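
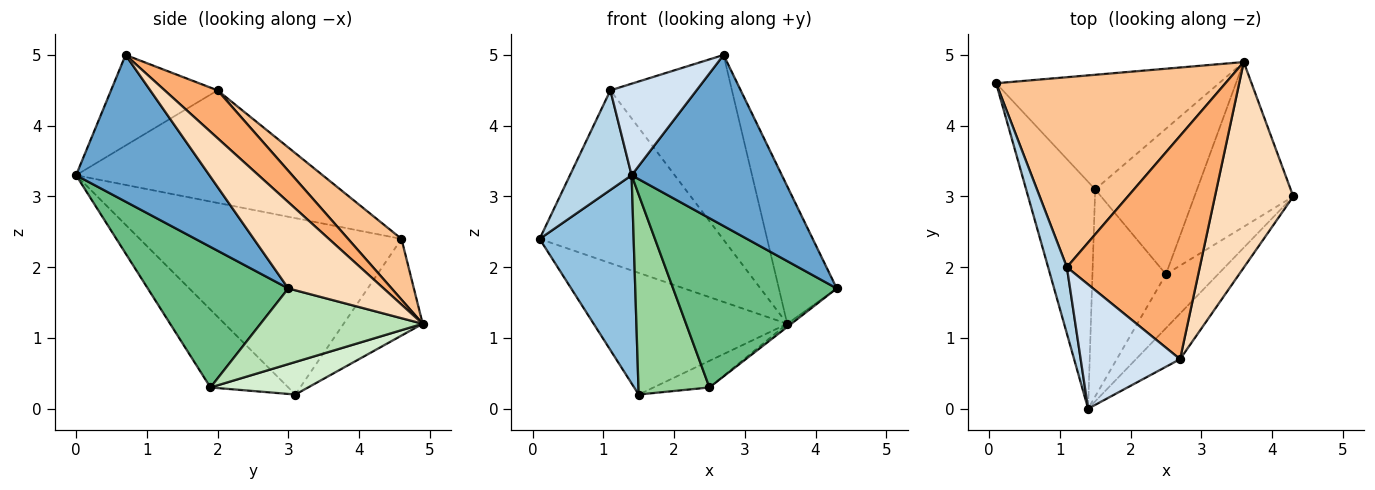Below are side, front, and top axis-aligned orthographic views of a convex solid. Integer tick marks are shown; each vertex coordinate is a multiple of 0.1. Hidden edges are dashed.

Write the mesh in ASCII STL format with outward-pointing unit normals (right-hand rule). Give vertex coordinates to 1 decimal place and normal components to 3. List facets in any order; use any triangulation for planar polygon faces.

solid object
 facet normal 0.651 -0.734 -0.196
  outer loop
   vertex 2.7 0.7 5.0
   vertex 1.4 0.0 3.3
   vertex 4.3 3.0 1.7
  endloop
 endfacet
 facet normal -0.883 -0.317 -0.346
  outer loop
   vertex 1.5 3.1 0.2
   vertex 1.4 0.0 3.3
   vertex 0.1 4.6 2.4
  endloop
 endfacet
 facet normal -0.958 -0.239 0.160
  outer loop
   vertex 1.1 2.0 4.5
   vertex 0.1 4.6 2.4
   vertex 1.4 0.0 3.3
  endloop
 endfacet
 facet normal -0.591 -0.478 0.649
  outer loop
   vertex 1.1 2.0 4.5
   vertex 1.4 0.0 3.3
   vertex 2.7 0.7 5.0
  endloop
 endfacet
 facet normal -0.285 0.698 -0.657
  outer loop
   vertex 3.6 4.9 1.2
   vertex 1.5 3.1 0.2
   vertex 0.1 4.6 2.4
  endloop
 endfacet
 facet normal 0.267 0.614 0.742
  outer loop
   vertex 3.6 4.9 1.2
   vertex 1.1 2.0 4.5
   vertex 2.7 0.7 5.0
  endloop
 endfacet
 facet normal 0.192 0.660 0.726
  outer loop
   vertex 3.6 4.9 1.2
   vertex 0.1 4.6 2.4
   vertex 1.1 2.0 4.5
  endloop
 endfacet
 facet normal 0.675 0.410 0.613
  outer loop
   vertex 3.6 4.9 1.2
   vertex 2.7 0.7 5.0
   vertex 4.3 3.0 1.7
  endloop
 endfacet
 facet normal 0.633 -0.737 -0.235
  outer loop
   vertex 2.5 1.9 0.3
   vertex 4.3 3.0 1.7
   vertex 1.4 0.0 3.3
  endloop
 endfacet
 facet normal -0.606 -0.553 -0.572
  outer loop
   vertex 2.5 1.9 0.3
   vertex 1.4 0.0 3.3
   vertex 1.5 3.1 0.2
  endloop
 endfacet
 facet normal 0.608 0.015 -0.794
  outer loop
   vertex 2.5 1.9 0.3
   vertex 3.6 4.9 1.2
   vertex 4.3 3.0 1.7
  endloop
 endfacet
 facet normal 0.300 0.172 -0.938
  outer loop
   vertex 2.5 1.9 0.3
   vertex 1.5 3.1 0.2
   vertex 3.6 4.9 1.2
  endloop
 endfacet
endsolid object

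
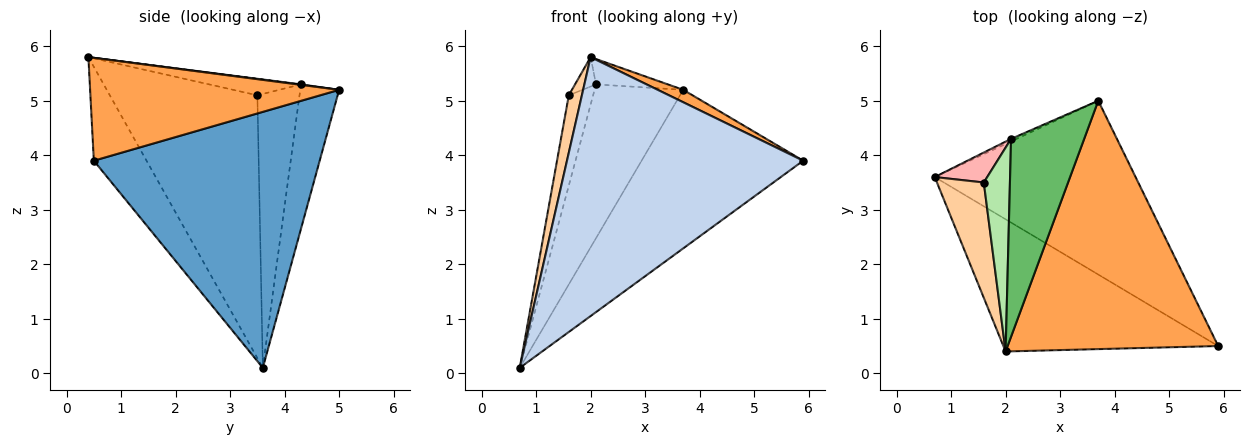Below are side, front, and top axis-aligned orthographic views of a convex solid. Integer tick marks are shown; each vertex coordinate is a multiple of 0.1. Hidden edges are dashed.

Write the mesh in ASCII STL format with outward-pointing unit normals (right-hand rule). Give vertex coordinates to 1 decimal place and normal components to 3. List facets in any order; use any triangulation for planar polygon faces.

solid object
 facet normal 0.686 0.491 -0.538
  outer loop
   vertex 3.7 5.0 5.2
   vertex 5.9 0.5 3.9
   vertex 0.7 3.6 0.1
  endloop
 endfacet
 facet normal -0.195 -0.874 -0.446
  outer loop
   vertex 2.0 0.4 5.8
   vertex 0.7 3.6 0.1
   vertex 5.9 0.5 3.9
  endloop
 endfacet
 facet normal 0.438 -0.045 0.898
  outer loop
   vertex 2.0 0.4 5.8
   vertex 5.9 0.5 3.9
   vertex 3.7 5.0 5.2
  endloop
 endfacet
 facet normal -0.981 -0.087 0.175
  outer loop
   vertex 1.6 3.5 5.1
   vertex 0.7 3.6 0.1
   vertex 2.0 0.4 5.8
  endloop
 endfacet
 facet normal 0.006 0.127 0.992
  outer loop
   vertex 2.1 4.3 5.3
   vertex 2.0 0.4 5.8
   vertex 3.7 5.0 5.2
  endloop
 endfacet
 facet normal -0.530 0.121 0.839
  outer loop
   vertex 2.1 4.3 5.3
   vertex 1.6 3.5 5.1
   vertex 2.0 0.4 5.8
  endloop
 endfacet
 facet normal -0.402 0.916 -0.015
  outer loop
   vertex 2.1 4.3 5.3
   vertex 3.7 5.0 5.2
   vertex 0.7 3.6 0.1
  endloop
 endfacet
 facet normal -0.854 0.493 0.164
  outer loop
   vertex 2.1 4.3 5.3
   vertex 0.7 3.6 0.1
   vertex 1.6 3.5 5.1
  endloop
 endfacet
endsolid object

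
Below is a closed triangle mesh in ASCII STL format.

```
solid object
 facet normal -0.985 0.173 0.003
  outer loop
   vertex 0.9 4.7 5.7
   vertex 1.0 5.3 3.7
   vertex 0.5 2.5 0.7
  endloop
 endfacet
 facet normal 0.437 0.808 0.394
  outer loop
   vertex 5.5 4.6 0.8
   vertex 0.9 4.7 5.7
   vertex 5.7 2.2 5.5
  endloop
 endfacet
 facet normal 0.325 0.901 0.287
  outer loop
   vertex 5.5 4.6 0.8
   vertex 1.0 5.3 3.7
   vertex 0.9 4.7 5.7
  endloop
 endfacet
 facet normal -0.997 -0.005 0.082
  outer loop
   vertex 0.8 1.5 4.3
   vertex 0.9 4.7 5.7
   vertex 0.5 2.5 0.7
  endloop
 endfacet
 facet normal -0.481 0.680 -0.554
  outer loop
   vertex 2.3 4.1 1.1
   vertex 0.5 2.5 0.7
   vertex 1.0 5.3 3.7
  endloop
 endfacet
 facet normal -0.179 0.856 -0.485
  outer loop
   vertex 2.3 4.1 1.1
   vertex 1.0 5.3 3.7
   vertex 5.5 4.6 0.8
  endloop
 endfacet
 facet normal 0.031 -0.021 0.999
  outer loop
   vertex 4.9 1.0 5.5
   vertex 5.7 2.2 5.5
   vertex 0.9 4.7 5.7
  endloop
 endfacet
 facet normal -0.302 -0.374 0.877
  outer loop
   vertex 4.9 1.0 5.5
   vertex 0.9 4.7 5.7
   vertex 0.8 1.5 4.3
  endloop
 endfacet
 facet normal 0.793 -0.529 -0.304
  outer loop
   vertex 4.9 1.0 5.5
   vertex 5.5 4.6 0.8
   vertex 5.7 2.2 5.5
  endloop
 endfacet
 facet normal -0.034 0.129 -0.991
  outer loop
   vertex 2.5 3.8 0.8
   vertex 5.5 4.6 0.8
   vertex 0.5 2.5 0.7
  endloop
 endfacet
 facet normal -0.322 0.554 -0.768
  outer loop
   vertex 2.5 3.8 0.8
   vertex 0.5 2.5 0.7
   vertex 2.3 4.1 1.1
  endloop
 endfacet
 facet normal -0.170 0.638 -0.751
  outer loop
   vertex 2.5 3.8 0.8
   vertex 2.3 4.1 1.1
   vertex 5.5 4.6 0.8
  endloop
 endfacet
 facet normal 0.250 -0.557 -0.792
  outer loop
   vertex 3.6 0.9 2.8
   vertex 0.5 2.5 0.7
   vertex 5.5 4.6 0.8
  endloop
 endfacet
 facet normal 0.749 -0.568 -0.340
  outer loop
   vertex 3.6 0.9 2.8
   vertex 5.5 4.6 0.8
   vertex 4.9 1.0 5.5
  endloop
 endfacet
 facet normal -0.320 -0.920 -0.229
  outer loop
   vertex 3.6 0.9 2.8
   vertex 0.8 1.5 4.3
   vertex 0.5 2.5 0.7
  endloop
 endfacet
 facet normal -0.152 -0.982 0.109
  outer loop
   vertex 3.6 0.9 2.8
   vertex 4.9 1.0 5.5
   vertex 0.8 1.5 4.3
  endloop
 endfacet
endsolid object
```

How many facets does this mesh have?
16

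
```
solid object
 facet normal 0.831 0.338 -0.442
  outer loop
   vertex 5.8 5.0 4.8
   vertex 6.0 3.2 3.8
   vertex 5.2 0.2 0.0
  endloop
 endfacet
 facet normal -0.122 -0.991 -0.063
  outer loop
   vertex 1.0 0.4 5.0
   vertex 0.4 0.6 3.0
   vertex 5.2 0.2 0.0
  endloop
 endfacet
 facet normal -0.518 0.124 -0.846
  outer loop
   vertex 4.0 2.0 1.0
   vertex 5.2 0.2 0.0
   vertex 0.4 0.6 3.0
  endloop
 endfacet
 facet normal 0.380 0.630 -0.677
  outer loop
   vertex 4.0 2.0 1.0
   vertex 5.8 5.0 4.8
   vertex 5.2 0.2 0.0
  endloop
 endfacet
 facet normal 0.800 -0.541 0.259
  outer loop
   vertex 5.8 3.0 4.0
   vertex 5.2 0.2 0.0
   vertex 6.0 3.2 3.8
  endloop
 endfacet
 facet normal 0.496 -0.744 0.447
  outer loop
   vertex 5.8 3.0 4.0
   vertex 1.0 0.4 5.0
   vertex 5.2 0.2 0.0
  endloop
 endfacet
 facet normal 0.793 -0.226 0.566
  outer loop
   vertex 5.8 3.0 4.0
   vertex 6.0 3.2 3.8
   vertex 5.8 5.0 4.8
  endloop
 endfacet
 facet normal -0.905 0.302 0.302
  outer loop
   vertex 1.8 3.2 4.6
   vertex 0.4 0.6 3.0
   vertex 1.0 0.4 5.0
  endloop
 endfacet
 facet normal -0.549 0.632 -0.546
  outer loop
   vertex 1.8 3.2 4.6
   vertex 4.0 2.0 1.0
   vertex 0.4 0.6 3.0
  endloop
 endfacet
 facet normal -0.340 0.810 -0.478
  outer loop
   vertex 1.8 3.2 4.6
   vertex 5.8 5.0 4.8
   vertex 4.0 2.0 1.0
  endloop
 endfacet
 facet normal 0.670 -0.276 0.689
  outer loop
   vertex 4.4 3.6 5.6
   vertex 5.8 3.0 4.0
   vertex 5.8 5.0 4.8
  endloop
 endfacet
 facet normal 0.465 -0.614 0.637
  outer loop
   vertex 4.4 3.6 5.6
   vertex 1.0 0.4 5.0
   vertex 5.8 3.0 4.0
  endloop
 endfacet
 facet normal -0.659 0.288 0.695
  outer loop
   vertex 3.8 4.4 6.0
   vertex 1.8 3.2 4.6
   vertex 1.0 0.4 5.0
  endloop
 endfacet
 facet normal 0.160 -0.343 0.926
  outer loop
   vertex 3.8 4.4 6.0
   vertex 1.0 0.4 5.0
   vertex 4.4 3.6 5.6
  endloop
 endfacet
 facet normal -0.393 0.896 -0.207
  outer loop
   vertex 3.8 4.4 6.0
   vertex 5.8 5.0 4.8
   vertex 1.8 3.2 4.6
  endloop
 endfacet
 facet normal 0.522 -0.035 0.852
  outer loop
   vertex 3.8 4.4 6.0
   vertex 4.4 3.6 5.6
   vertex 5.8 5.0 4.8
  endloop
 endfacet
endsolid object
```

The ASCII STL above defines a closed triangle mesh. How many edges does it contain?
24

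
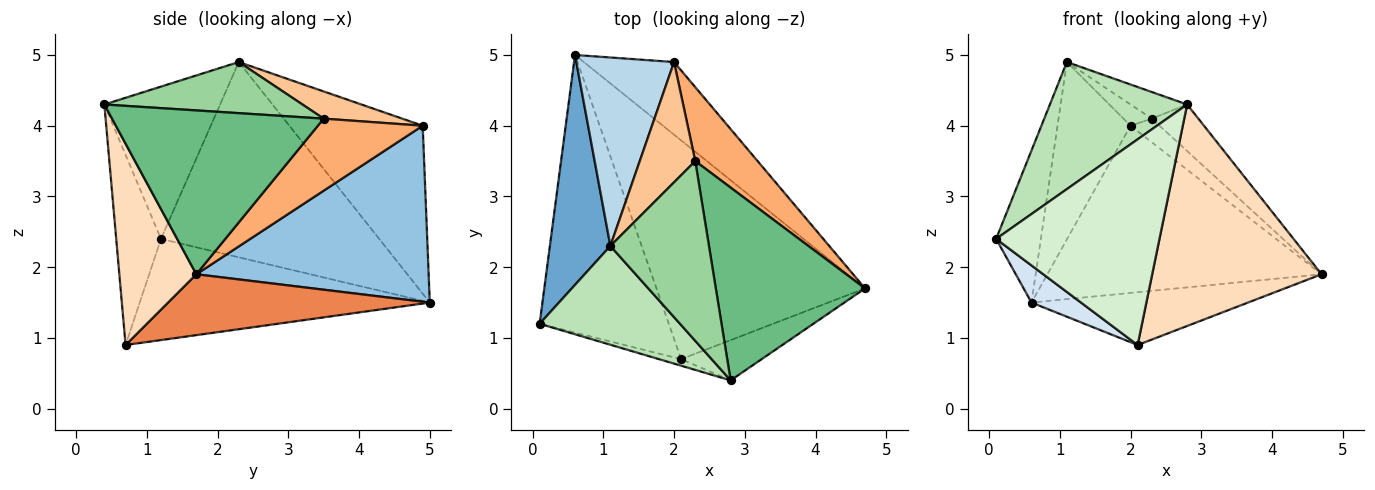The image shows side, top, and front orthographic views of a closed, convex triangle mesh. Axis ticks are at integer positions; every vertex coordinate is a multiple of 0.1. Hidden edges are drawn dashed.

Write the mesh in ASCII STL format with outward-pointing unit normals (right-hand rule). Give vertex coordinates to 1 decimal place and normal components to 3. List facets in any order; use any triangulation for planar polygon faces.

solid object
 facet normal -0.937 0.192 0.290
  outer loop
   vertex 1.1 2.3 4.9
   vertex 0.6 5.0 1.5
   vertex 0.1 1.2 2.4
  endloop
 endfacet
 facet normal 0.614 0.724 -0.315
  outer loop
   vertex 2.0 4.9 4.0
   vertex 4.7 1.7 1.9
   vertex 0.6 5.0 1.5
  endloop
 endfacet
 facet normal -0.781 0.428 0.455
  outer loop
   vertex 2.0 4.9 4.0
   vertex 0.6 5.0 1.5
   vertex 1.1 2.3 4.9
  endloop
 endfacet
 facet normal -0.613 -0.105 -0.783
  outer loop
   vertex 2.1 0.7 0.9
   vertex 0.1 1.2 2.4
   vertex 0.6 5.0 1.5
  endloop
 endfacet
 facet normal 0.273 0.226 -0.935
  outer loop
   vertex 2.1 0.7 0.9
   vertex 0.6 5.0 1.5
   vertex 4.7 1.7 1.9
  endloop
 endfacet
 facet normal 0.740 0.204 0.640
  outer loop
   vertex 2.3 3.5 4.1
   vertex 4.7 1.7 1.9
   vertex 2.0 4.9 4.0
  endloop
 endfacet
 facet normal 0.435 0.157 0.887
  outer loop
   vertex 2.3 3.5 4.1
   vertex 2.0 4.9 4.0
   vertex 1.1 2.3 4.9
  endloop
 endfacet
 facet normal 0.408 -0.898 -0.163
  outer loop
   vertex 2.8 0.4 4.3
   vertex 2.1 0.7 0.9
   vertex 4.7 1.7 1.9
  endloop
 endfacet
 facet normal 0.730 0.161 0.665
  outer loop
   vertex 2.8 0.4 4.3
   vertex 4.7 1.7 1.9
   vertex 2.3 3.5 4.1
  endloop
 endfacet
 facet normal 0.456 0.130 0.880
  outer loop
   vertex 2.8 0.4 4.3
   vertex 2.3 3.5 4.1
   vertex 1.1 2.3 4.9
  endloop
 endfacet
 facet normal -0.554 -0.657 0.511
  outer loop
   vertex 2.8 0.4 4.3
   vertex 1.1 2.3 4.9
   vertex 0.1 1.2 2.4
  endloop
 endfacet
 facet normal -0.264 -0.964 -0.031
  outer loop
   vertex 2.8 0.4 4.3
   vertex 0.1 1.2 2.4
   vertex 2.1 0.7 0.9
  endloop
 endfacet
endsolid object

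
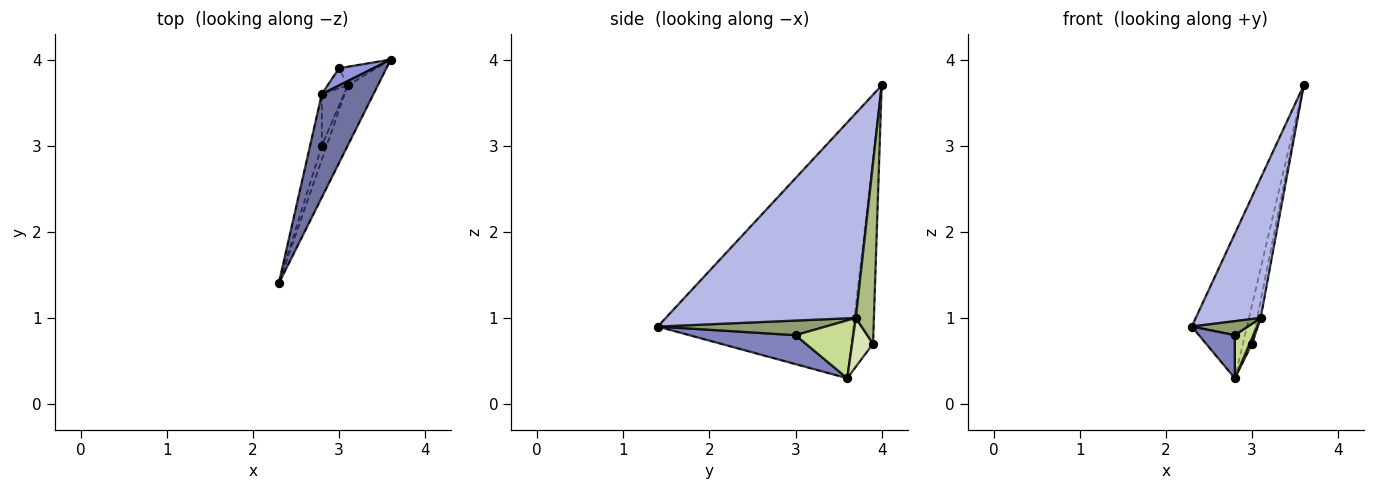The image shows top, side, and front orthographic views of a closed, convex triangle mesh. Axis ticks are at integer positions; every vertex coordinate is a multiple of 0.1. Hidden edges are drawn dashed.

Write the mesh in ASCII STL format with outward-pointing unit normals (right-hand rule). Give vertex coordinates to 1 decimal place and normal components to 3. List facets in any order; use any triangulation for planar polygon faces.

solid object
 facet normal -0.945 0.267 0.191
  outer loop
   vertex 2.8 3.6 0.3
   vertex 2.3 1.4 0.9
   vertex 3.6 4.0 3.7
  endloop
 endfacet
 facet normal 0.884 -0.299 -0.359
  outer loop
   vertex 2.8 3.0 0.8
   vertex 2.3 1.4 0.9
   vertex 2.8 3.6 0.3
  endloop
 endfacet
 facet normal -0.909 0.381 0.169
  outer loop
   vertex 3.0 3.9 0.7
   vertex 2.8 3.6 0.3
   vertex 3.6 4.0 3.7
  endloop
 endfacet
 facet normal 0.937 -0.320 -0.138
  outer loop
   vertex 3.1 3.7 1.0
   vertex 3.6 4.0 3.7
   vertex 2.3 1.4 0.9
  endloop
 endfacet
 facet normal 0.905 -0.302 -0.302
  outer loop
   vertex 3.1 3.7 1.0
   vertex 2.3 1.4 0.9
   vertex 2.8 3.0 0.8
  endloop
 endfacet
 facet normal 0.963 0.183 -0.199
  outer loop
   vertex 3.1 3.7 1.0
   vertex 3.0 3.9 0.7
   vertex 3.6 4.0 3.7
  endloop
 endfacet
 facet normal 0.895 -0.286 -0.343
  outer loop
   vertex 3.1 3.7 1.0
   vertex 2.8 3.0 0.8
   vertex 2.8 3.6 0.3
  endloop
 endfacet
 facet normal 0.919 -0.108 -0.379
  outer loop
   vertex 3.1 3.7 1.0
   vertex 2.8 3.6 0.3
   vertex 3.0 3.9 0.7
  endloop
 endfacet
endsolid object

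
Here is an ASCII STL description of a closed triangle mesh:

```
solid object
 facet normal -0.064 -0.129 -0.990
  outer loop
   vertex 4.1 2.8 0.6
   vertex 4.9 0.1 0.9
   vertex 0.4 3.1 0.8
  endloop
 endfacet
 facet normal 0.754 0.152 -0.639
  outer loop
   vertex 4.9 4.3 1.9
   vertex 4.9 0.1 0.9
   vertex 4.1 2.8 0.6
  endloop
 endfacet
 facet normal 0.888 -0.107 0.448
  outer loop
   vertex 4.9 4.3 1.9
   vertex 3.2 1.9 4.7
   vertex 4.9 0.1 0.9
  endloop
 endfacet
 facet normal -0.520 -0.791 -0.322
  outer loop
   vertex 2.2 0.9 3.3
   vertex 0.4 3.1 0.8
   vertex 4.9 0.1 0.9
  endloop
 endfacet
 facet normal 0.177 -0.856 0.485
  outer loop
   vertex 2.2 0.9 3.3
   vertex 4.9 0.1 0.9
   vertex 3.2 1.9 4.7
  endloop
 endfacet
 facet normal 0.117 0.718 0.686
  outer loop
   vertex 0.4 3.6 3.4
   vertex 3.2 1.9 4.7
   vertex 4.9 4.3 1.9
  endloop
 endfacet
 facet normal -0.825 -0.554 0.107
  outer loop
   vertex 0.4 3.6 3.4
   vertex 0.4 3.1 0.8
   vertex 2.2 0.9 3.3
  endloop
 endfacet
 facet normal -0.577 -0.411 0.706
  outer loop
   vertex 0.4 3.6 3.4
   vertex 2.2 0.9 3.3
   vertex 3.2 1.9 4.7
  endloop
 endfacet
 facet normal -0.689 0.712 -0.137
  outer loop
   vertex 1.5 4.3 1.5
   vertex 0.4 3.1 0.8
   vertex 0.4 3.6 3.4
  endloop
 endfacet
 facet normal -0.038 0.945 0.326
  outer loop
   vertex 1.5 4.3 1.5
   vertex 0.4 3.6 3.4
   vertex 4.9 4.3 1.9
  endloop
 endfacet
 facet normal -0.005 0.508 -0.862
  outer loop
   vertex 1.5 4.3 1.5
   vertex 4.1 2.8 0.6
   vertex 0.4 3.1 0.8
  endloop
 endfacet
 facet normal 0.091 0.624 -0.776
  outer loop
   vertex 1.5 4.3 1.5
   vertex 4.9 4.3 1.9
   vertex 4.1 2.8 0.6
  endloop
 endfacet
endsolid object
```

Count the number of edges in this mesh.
18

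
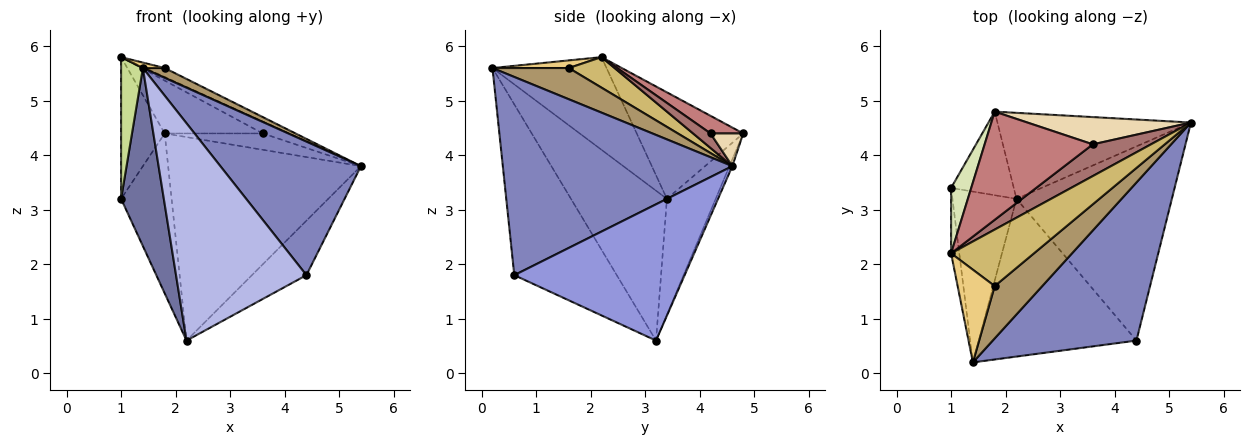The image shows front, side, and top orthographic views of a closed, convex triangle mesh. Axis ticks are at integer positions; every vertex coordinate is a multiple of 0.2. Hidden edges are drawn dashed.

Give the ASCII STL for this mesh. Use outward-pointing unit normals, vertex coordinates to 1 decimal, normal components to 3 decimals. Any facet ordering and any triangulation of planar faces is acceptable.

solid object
 facet normal -0.851 -0.379 -0.364
  outer loop
   vertex 2.2 3.2 0.6
   vertex 1.4 0.2 5.6
   vertex 1.0 3.4 3.2
  endloop
 endfacet
 facet normal 0.725 -0.444 0.526
  outer loop
   vertex 4.4 0.6 1.8
   vertex 5.4 4.6 3.8
   vertex 1.4 0.2 5.6
  endloop
 endfacet
 facet normal 0.645 0.206 -0.736
  outer loop
   vertex 4.4 0.6 1.8
   vertex 2.2 3.2 0.6
   vertex 5.4 4.6 3.8
  endloop
 endfacet
 facet normal -0.537 -0.683 -0.496
  outer loop
   vertex 4.4 0.6 1.8
   vertex 1.4 0.2 5.6
   vertex 2.2 3.2 0.6
  endloop
 endfacet
 facet normal -0.650 0.673 -0.352
  outer loop
   vertex 1.8 4.8 4.4
   vertex 2.2 3.2 0.6
   vertex 1.0 3.4 3.2
  endloop
 endfacet
 facet normal -0.014 0.921 -0.389
  outer loop
   vertex 1.8 4.8 4.4
   vertex 5.4 4.6 3.8
   vertex 2.2 3.2 0.6
  endloop
 endfacet
 facet normal -0.979 -0.187 -0.086
  outer loop
   vertex 1.0 2.2 5.8
   vertex 1.0 3.4 3.2
   vertex 1.4 0.2 5.6
  endloop
 endfacet
 facet normal -0.912 0.373 0.172
  outer loop
   vertex 1.0 2.2 5.8
   vertex 1.8 4.8 4.4
   vertex 1.0 3.4 3.2
  endloop
 endfacet
 facet normal 0.542 -0.155 0.826
  outer loop
   vertex 1.8 1.6 5.6
   vertex 1.4 0.2 5.6
   vertex 5.4 4.6 3.8
  endloop
 endfacet
 facet normal 0.342 0.147 0.928
  outer loop
   vertex 1.8 1.6 5.6
   vertex 5.4 4.6 3.8
   vertex 1.0 2.2 5.8
  endloop
 endfacet
 facet normal 0.201 -0.058 0.978
  outer loop
   vertex 1.8 1.6 5.6
   vertex 1.0 2.2 5.8
   vertex 1.4 0.2 5.6
  endloop
 endfacet
 facet normal 0.169 0.507 0.845
  outer loop
   vertex 3.6 4.2 4.4
   vertex 5.4 4.6 3.8
   vertex 1.8 4.8 4.4
  endloop
 endfacet
 facet normal 0.228 0.342 0.912
  outer loop
   vertex 3.6 4.2 4.4
   vertex 1.0 2.2 5.8
   vertex 5.4 4.6 3.8
  endloop
 endfacet
 facet normal 0.145 0.434 0.889
  outer loop
   vertex 3.6 4.2 4.4
   vertex 1.8 4.8 4.4
   vertex 1.0 2.2 5.8
  endloop
 endfacet
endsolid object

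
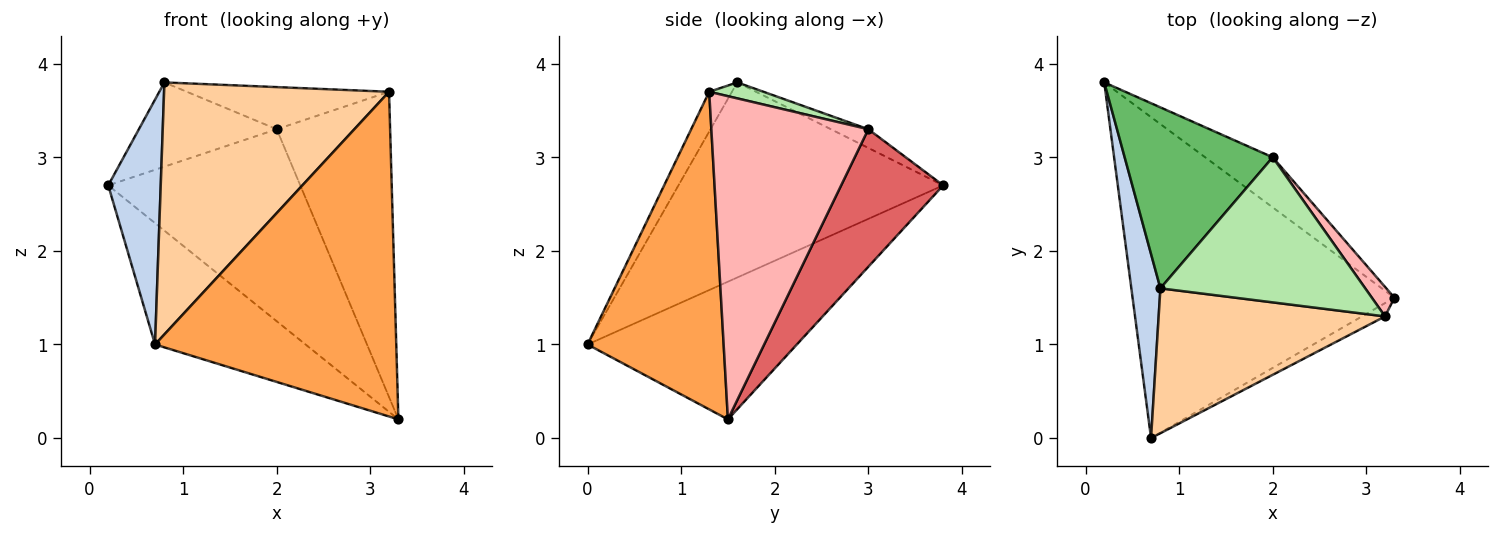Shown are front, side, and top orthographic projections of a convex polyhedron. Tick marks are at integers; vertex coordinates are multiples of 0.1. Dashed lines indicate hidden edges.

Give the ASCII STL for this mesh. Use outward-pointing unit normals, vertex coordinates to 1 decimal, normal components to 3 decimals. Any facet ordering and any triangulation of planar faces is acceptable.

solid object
 facet normal -0.441 0.317 -0.839
  outer loop
   vertex 0.7 0.0 1.0
   vertex 0.2 3.8 2.7
   vertex 3.3 1.5 0.2
  endloop
 endfacet
 facet normal -0.971 -0.192 0.145
  outer loop
   vertex 0.8 1.6 3.8
   vertex 0.2 3.8 2.7
   vertex 0.7 0.0 1.0
  endloop
 endfacet
 facet normal 0.491 -0.870 -0.036
  outer loop
   vertex 3.2 1.3 3.7
   vertex 0.7 0.0 1.0
   vertex 3.3 1.5 0.2
  endloop
 endfacet
 facet normal -0.087 -0.864 0.497
  outer loop
   vertex 3.2 1.3 3.7
   vertex 0.8 1.6 3.8
   vertex 0.7 0.0 1.0
  endloop
 endfacet
 facet normal -0.114 0.419 0.901
  outer loop
   vertex 2.0 3.0 3.3
   vertex 0.2 3.8 2.7
   vertex 0.8 1.6 3.8
  endloop
 endfacet
 facet normal 0.075 0.278 0.958
  outer loop
   vertex 2.0 3.0 3.3
   vertex 0.8 1.6 3.8
   vertex 3.2 1.3 3.7
  endloop
 endfacet
 facet normal 0.457 0.860 -0.225
  outer loop
   vertex 2.0 3.0 3.3
   vertex 3.3 1.5 0.2
   vertex 0.2 3.8 2.7
  endloop
 endfacet
 facet normal 0.809 0.585 0.057
  outer loop
   vertex 2.0 3.0 3.3
   vertex 3.2 1.3 3.7
   vertex 3.3 1.5 0.2
  endloop
 endfacet
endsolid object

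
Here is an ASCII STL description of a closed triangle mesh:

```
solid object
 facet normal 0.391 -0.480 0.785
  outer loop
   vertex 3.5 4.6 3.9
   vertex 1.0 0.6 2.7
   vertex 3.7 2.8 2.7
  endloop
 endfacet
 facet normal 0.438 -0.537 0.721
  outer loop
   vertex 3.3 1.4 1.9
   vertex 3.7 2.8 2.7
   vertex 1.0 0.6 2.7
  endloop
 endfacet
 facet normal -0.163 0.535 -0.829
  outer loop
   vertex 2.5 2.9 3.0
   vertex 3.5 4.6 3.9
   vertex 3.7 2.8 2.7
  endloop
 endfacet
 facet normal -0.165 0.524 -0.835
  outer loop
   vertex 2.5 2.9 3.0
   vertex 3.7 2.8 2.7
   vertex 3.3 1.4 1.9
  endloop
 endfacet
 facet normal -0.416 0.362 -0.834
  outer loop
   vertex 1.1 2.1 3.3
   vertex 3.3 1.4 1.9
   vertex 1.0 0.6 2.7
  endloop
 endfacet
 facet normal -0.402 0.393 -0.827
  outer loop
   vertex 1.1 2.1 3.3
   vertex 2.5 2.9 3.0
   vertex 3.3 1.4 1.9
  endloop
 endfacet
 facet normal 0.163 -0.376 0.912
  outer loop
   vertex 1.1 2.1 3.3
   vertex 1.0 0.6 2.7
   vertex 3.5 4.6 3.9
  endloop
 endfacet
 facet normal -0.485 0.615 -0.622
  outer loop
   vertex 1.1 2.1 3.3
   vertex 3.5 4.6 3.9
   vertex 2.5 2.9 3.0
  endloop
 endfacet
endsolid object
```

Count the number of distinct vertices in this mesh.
6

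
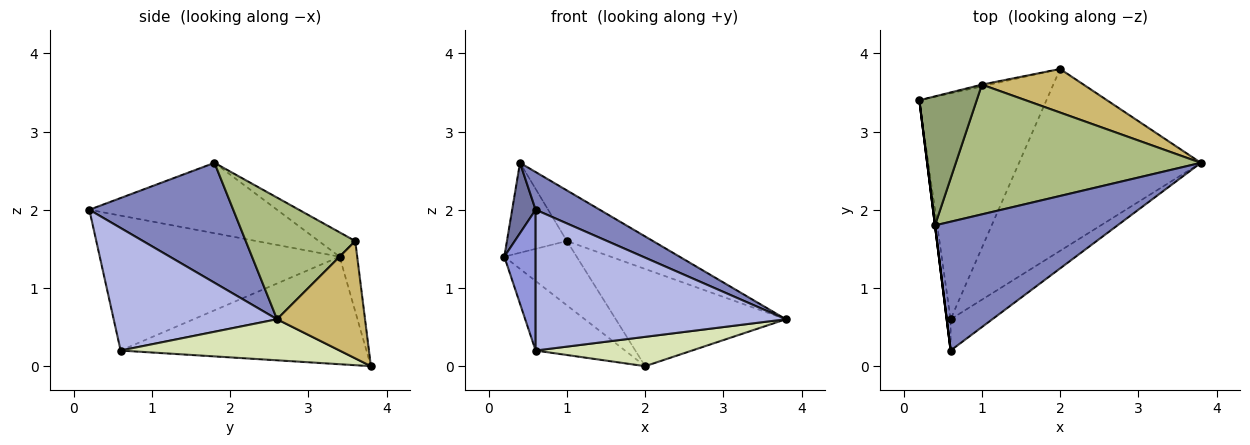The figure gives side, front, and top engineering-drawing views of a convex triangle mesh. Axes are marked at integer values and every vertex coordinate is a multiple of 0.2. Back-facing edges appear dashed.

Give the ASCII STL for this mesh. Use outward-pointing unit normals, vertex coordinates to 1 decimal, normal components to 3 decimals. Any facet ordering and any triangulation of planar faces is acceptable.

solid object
 facet normal -0.992 -0.124 0.000
  outer loop
   vertex 0.4 1.8 2.6
   vertex 0.2 3.4 1.4
   vertex 0.6 0.2 2.0
  endloop
 endfacet
 facet normal 0.533 -0.238 0.812
  outer loop
   vertex 0.4 1.8 2.6
   vertex 0.6 0.2 2.0
   vertex 3.8 2.6 0.6
  endloop
 endfacet
 facet normal -0.991 -0.129 -0.029
  outer loop
   vertex 0.6 0.6 0.2
   vertex 0.6 0.2 2.0
   vertex 0.2 3.4 1.4
  endloop
 endfacet
 facet normal 0.537 -0.823 -0.183
  outer loop
   vertex 0.6 0.6 0.2
   vertex 3.8 2.6 0.6
   vertex 0.6 0.2 2.0
  endloop
 endfacet
 facet normal -0.329 0.540 0.775
  outer loop
   vertex 1.0 3.6 1.6
   vertex 0.2 3.4 1.4
   vertex 0.4 1.8 2.6
  endloop
 endfacet
 facet normal 0.420 0.330 0.846
  outer loop
   vertex 1.0 3.6 1.6
   vertex 0.4 1.8 2.6
   vertex 3.8 2.6 0.6
  endloop
 endfacet
 facet normal -0.629 0.229 -0.743
  outer loop
   vertex 2.0 3.8 0.0
   vertex 0.6 0.6 0.2
   vertex 0.2 3.4 1.4
  endloop
 endfacet
 facet normal 0.218 -0.155 -0.964
  outer loop
   vertex 2.0 3.8 0.0
   vertex 3.8 2.6 0.6
   vertex 0.6 0.6 0.2
  endloop
 endfacet
 facet normal -0.236 0.971 -0.026
  outer loop
   vertex 2.0 3.8 0.0
   vertex 0.2 3.4 1.4
   vertex 1.0 3.6 1.6
  endloop
 endfacet
 facet normal 0.427 0.825 0.370
  outer loop
   vertex 2.0 3.8 0.0
   vertex 1.0 3.6 1.6
   vertex 3.8 2.6 0.6
  endloop
 endfacet
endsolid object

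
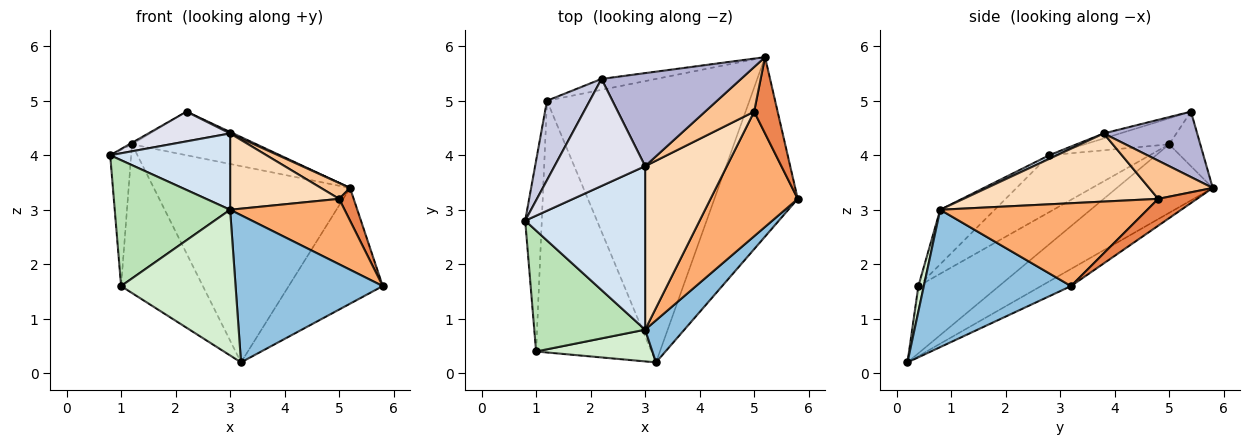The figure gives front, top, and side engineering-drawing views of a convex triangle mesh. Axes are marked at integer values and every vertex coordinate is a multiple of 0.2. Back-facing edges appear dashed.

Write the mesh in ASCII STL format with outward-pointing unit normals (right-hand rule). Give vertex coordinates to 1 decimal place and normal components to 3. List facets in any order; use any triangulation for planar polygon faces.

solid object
 facet normal -0.170 0.534 -0.828
  outer loop
   vertex 5.2 5.8 3.4
   vertex 5.8 3.2 1.6
   vertex 3.2 0.2 0.2
  endloop
 endfacet
 facet normal 0.693 -0.693 0.198
  outer loop
   vertex 3.0 0.8 3.0
   vertex 3.2 0.2 0.2
   vertex 5.8 3.2 1.6
  endloop
 endfacet
 facet normal -0.268 0.548 -0.792
  outer loop
   vertex 1.2 5.0 4.2
   vertex 5.2 5.8 3.4
   vertex 3.2 0.2 0.2
  endloop
 endfacet
 facet normal 0.027 -0.423 0.906
  outer loop
   vertex 3.0 3.8 4.4
   vertex 0.8 2.8 4.0
   vertex 3.0 0.8 3.0
  endloop
 endfacet
 facet normal 0.724 -0.272 0.634
  outer loop
   vertex 5.0 4.8 3.2
   vertex 5.8 3.2 1.6
   vertex 5.2 5.8 3.4
  endloop
 endfacet
 facet normal 0.644 -0.356 0.678
  outer loop
   vertex 5.0 4.8 3.2
   vertex 3.0 0.8 3.0
   vertex 5.8 3.2 1.6
  endloop
 endfacet
 facet normal 0.591 -0.270 0.760
  outer loop
   vertex 5.0 4.8 3.2
   vertex 5.2 5.8 3.4
   vertex 3.0 3.8 4.4
  endloop
 endfacet
 facet normal 0.603 -0.337 0.723
  outer loop
   vertex 5.0 4.8 3.2
   vertex 3.0 3.8 4.4
   vertex 3.0 0.8 3.0
  endloop
 endfacet
 facet normal -0.941 0.196 -0.275
  outer loop
   vertex 1.0 0.4 1.6
   vertex 0.8 2.8 4.0
   vertex 1.2 5.0 4.2
  endloop
 endfacet
 facet normal -0.448 0.455 -0.770
  outer loop
   vertex 1.0 0.4 1.6
   vertex 1.2 5.0 4.2
   vertex 3.2 0.2 0.2
  endloop
 endfacet
 facet normal -0.323 -0.683 0.656
  outer loop
   vertex 1.0 0.4 1.6
   vertex 3.0 0.8 3.0
   vertex 0.8 2.8 4.0
  endloop
 endfacet
 facet normal 0.046 -0.976 0.212
  outer loop
   vertex 1.0 0.4 1.6
   vertex 3.2 0.2 0.2
   vertex 3.0 0.8 3.0
  endloop
 endfacet
 facet normal -0.236 0.943 -0.236
  outer loop
   vertex 2.2 5.4 4.8
   vertex 5.2 5.8 3.4
   vertex 1.2 5.0 4.2
  endloop
 endfacet
 facet normal 0.424 -0.014 0.905
  outer loop
   vertex 2.2 5.4 4.8
   vertex 3.0 3.8 4.4
   vertex 5.2 5.8 3.4
  endloop
 endfacet
 facet normal -0.519 0.017 0.854
  outer loop
   vertex 2.2 5.4 4.8
   vertex 1.2 5.0 4.2
   vertex 0.8 2.8 4.0
  endloop
 endfacet
 facet normal -0.053 -0.267 0.962
  outer loop
   vertex 2.2 5.4 4.8
   vertex 0.8 2.8 4.0
   vertex 3.0 3.8 4.4
  endloop
 endfacet
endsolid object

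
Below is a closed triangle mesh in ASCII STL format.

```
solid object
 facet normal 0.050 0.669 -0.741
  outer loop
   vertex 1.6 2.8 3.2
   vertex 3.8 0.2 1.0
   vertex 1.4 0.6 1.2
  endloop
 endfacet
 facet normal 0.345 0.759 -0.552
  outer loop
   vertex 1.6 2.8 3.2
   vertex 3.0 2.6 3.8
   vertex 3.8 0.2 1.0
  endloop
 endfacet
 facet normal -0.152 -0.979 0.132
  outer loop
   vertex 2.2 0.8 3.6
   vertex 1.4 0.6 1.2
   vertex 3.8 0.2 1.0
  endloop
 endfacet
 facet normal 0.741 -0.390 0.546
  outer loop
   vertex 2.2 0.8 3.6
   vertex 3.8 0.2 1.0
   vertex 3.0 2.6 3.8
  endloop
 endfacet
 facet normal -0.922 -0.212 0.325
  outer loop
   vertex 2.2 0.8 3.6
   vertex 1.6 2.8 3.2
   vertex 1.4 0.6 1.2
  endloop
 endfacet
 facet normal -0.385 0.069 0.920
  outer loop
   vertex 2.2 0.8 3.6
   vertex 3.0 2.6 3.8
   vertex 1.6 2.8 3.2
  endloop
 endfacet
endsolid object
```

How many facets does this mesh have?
6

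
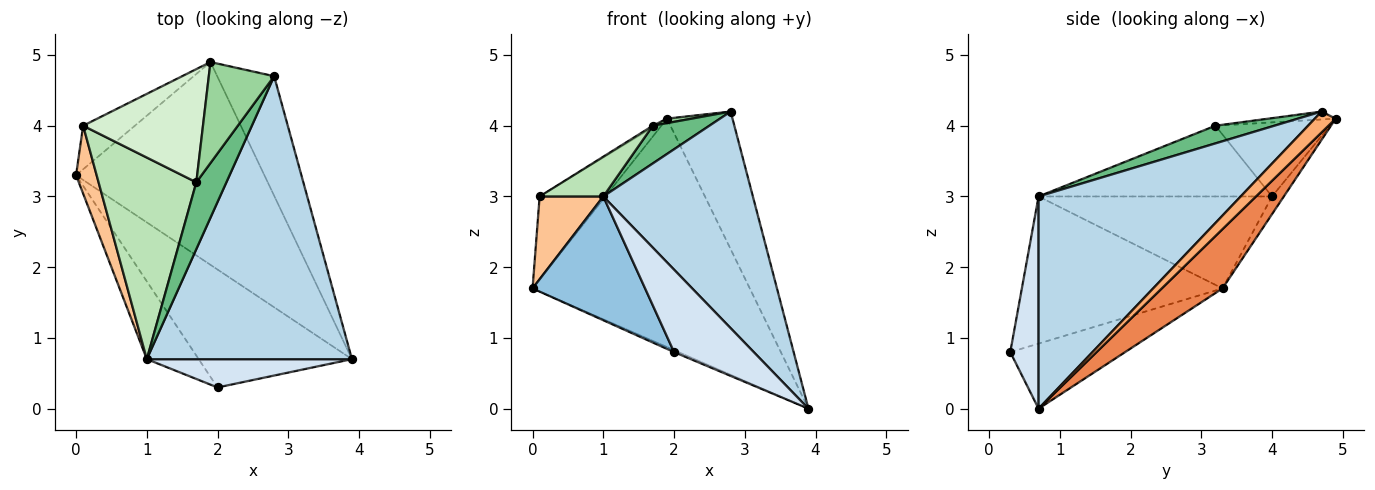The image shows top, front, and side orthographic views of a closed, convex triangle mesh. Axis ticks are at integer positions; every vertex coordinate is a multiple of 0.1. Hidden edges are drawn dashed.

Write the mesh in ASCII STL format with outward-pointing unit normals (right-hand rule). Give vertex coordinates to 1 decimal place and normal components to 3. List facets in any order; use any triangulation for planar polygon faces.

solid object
 facet normal -0.391 0.016 -0.920
  outer loop
   vertex 2.0 0.3 0.8
   vertex 0.0 3.3 1.7
   vertex 3.9 0.7 0.0
  endloop
 endfacet
 facet normal -0.834 -0.468 -0.294
  outer loop
   vertex 1.0 0.7 3.0
   vertex 0.0 3.3 1.7
   vertex 2.0 0.3 0.8
  endloop
 endfacet
 facet normal 0.635 -0.470 0.614
  outer loop
   vertex 1.0 0.7 3.0
   vertex 3.9 0.7 0.0
   vertex 2.8 4.7 4.2
  endloop
 endfacet
 facet normal 0.318 -0.897 0.308
  outer loop
   vertex 1.0 0.7 3.0
   vertex 2.0 0.3 0.8
   vertex 3.9 0.7 0.0
  endloop
 endfacet
 facet normal 0.205 0.732 -0.650
  outer loop
   vertex 1.9 4.9 4.1
   vertex 3.9 0.7 0.0
   vertex 0.0 3.3 1.7
  endloop
 endfacet
 facet normal 0.234 0.734 -0.638
  outer loop
   vertex 1.9 4.9 4.1
   vertex 2.8 4.7 4.2
   vertex 3.9 0.7 0.0
  endloop
 endfacet
 facet normal -0.943 -0.257 0.211
  outer loop
   vertex 0.1 4.0 3.0
   vertex 0.0 3.3 1.7
   vertex 1.0 0.7 3.0
  endloop
 endfacet
 facet normal -0.157 0.875 -0.459
  outer loop
   vertex 0.1 4.0 3.0
   vertex 1.9 4.9 4.1
   vertex 0.0 3.3 1.7
  endloop
 endfacet
 facet normal 0.456 -0.438 0.775
  outer loop
   vertex 1.7 3.2 4.0
   vertex 1.0 0.7 3.0
   vertex 2.8 4.7 4.2
  endloop
 endfacet
 facet normal -0.120 -0.044 0.992
  outer loop
   vertex 1.7 3.2 4.0
   vertex 2.8 4.7 4.2
   vertex 1.9 4.9 4.1
  endloop
 endfacet
 facet normal -0.579 -0.158 0.800
  outer loop
   vertex 1.7 3.2 4.0
   vertex 0.1 4.0 3.0
   vertex 1.0 0.7 3.0
  endloop
 endfacet
 facet normal -0.526 0.012 0.851
  outer loop
   vertex 1.7 3.2 4.0
   vertex 1.9 4.9 4.1
   vertex 0.1 4.0 3.0
  endloop
 endfacet
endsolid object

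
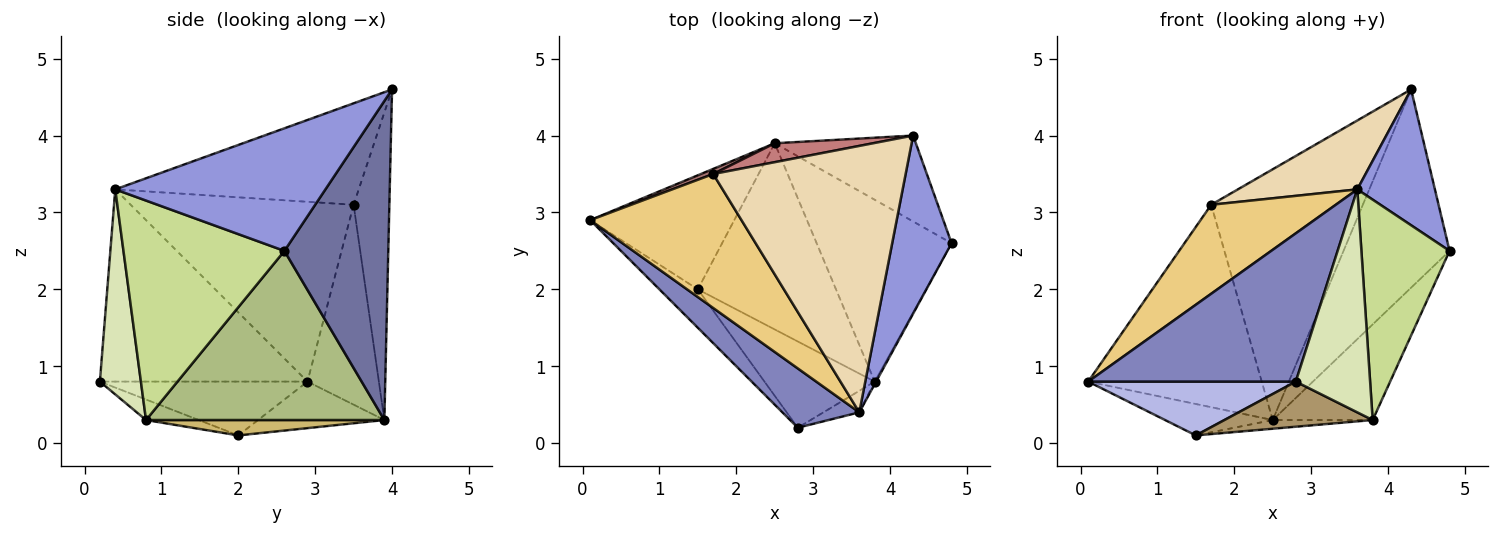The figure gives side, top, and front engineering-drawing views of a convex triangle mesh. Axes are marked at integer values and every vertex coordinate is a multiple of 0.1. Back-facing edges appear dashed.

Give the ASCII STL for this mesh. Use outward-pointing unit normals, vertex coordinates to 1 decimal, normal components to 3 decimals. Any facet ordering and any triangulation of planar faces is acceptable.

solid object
 facet normal 0.669 0.682 -0.296
  outer loop
   vertex 2.5 3.9 0.3
   vertex 4.3 4.0 4.6
   vertex 4.8 2.6 2.5
  endloop
 endfacet
 facet normal -0.680 -0.680 0.272
  outer loop
   vertex 3.6 0.4 3.3
   vertex 0.1 2.9 0.8
   vertex 2.8 0.2 0.8
  endloop
 endfacet
 facet normal 0.854 -0.315 0.414
  outer loop
   vertex 3.6 0.4 3.3
   vertex 4.8 2.6 2.5
   vertex 4.3 4.0 4.6
  endloop
 endfacet
 facet normal -0.631 -0.631 -0.451
  outer loop
   vertex 1.5 2.0 0.1
   vertex 2.8 0.2 0.8
   vertex 0.1 2.9 0.8
  endloop
 endfacet
 facet normal -0.297 0.253 -0.921
  outer loop
   vertex 1.5 2.0 0.1
   vertex 0.1 2.9 0.8
   vertex 2.5 3.9 0.3
  endloop
 endfacet
 facet normal 0.743 0.312 -0.593
  outer loop
   vertex 3.8 0.8 0.3
   vertex 2.5 3.9 0.3
   vertex 4.8 2.6 2.5
  endloop
 endfacet
 facet normal 0.877 -0.480 -0.006
  outer loop
   vertex 3.8 0.8 0.3
   vertex 4.8 2.6 2.5
   vertex 3.6 0.4 3.3
  endloop
 endfacet
 facet normal 0.481 -0.872 -0.084
  outer loop
   vertex 3.8 0.8 0.3
   vertex 3.6 0.4 3.3
   vertex 2.8 0.2 0.8
  endloop
 endfacet
 facet normal -0.163 -0.457 -0.874
  outer loop
   vertex 3.8 0.8 0.3
   vertex 2.8 0.2 0.8
   vertex 1.5 2.0 0.1
  endloop
 endfacet
 facet normal 0.111 0.046 -0.993
  outer loop
   vertex 3.8 0.8 0.3
   vertex 1.5 2.0 0.1
   vertex 2.5 3.9 0.3
  endloop
 endfacet
 facet normal -0.704 -0.393 0.592
  outer loop
   vertex 1.7 3.5 3.1
   vertex 0.1 2.9 0.8
   vertex 3.6 0.4 3.3
  endloop
 endfacet
 facet normal -0.455 -0.223 0.862
  outer loop
   vertex 1.7 3.5 3.1
   vertex 3.6 0.4 3.3
   vertex 4.3 4.0 4.6
  endloop
 endfacet
 facet normal -0.380 0.925 0.023
  outer loop
   vertex 1.7 3.5 3.1
   vertex 2.5 3.9 0.3
   vertex 0.1 2.9 0.8
  endloop
 endfacet
 facet normal -0.229 0.971 0.073
  outer loop
   vertex 1.7 3.5 3.1
   vertex 4.3 4.0 4.6
   vertex 2.5 3.9 0.3
  endloop
 endfacet
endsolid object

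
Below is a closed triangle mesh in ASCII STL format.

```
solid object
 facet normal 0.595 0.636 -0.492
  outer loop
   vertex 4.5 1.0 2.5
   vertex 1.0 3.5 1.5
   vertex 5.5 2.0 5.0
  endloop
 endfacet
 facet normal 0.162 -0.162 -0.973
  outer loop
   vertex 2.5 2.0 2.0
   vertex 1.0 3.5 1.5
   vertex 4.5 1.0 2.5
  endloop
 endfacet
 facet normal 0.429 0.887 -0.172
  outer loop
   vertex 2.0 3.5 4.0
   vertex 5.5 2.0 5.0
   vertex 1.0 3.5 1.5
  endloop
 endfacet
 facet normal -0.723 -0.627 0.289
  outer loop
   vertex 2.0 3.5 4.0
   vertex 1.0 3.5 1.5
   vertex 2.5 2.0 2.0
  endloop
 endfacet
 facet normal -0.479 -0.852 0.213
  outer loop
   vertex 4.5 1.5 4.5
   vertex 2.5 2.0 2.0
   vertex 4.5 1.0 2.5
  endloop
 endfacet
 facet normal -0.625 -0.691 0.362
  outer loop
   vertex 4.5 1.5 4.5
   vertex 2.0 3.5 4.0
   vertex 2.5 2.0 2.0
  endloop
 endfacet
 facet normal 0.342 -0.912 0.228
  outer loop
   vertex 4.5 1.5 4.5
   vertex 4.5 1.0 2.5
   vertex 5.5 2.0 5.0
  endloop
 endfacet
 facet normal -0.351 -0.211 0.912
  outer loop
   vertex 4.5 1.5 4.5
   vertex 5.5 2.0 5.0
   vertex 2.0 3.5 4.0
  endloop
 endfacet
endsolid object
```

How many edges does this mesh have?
12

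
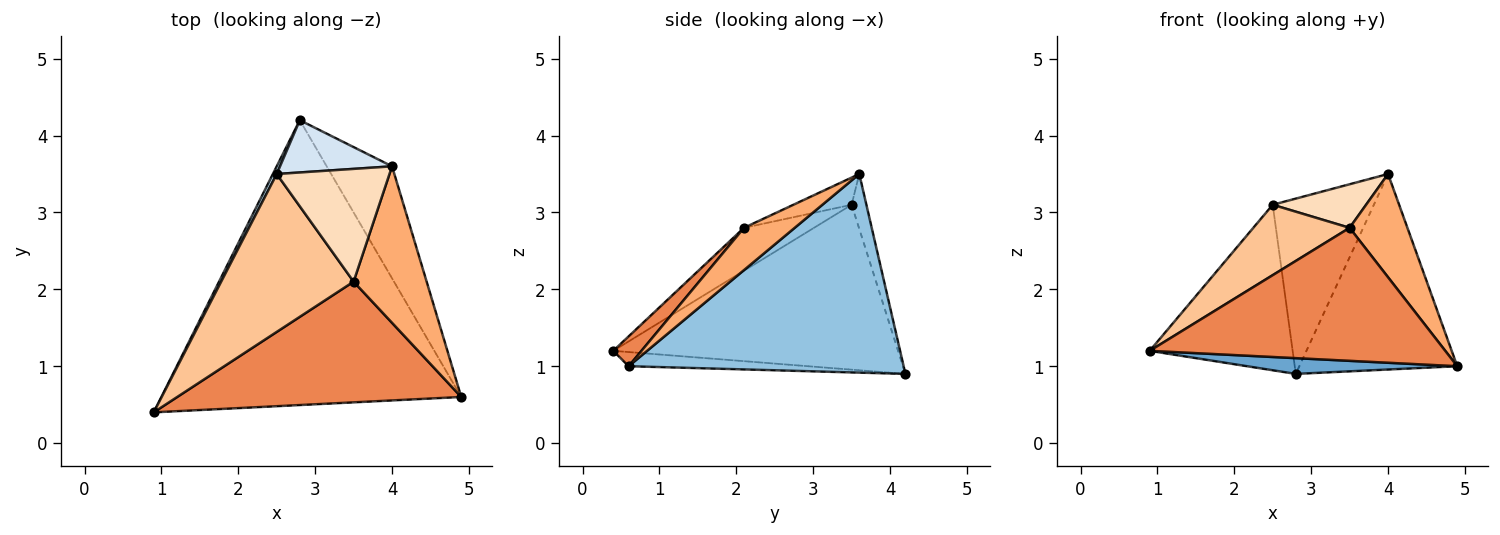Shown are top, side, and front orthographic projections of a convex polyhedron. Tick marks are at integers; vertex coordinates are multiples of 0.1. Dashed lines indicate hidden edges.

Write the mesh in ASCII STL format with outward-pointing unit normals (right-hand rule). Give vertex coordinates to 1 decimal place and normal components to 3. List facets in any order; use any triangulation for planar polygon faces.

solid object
 facet normal -0.047 -0.055 -0.997
  outer loop
   vertex 2.8 4.2 0.9
   vertex 4.9 0.6 1.0
   vertex 0.9 0.4 1.2
  endloop
 endfacet
 facet normal 0.834 0.479 -0.274
  outer loop
   vertex 4.0 3.6 3.5
   vertex 4.9 0.6 1.0
   vertex 2.8 4.2 0.9
  endloop
 endfacet
 facet normal -0.894 0.448 0.021
  outer loop
   vertex 2.5 3.5 3.1
   vertex 2.8 4.2 0.9
   vertex 0.9 0.4 1.2
  endloop
 endfacet
 facet normal -0.139 0.949 0.283
  outer loop
   vertex 2.5 3.5 3.1
   vertex 4.0 3.6 3.5
   vertex 2.8 4.2 0.9
  endloop
 endfacet
 facet normal 0.070 -0.739 0.670
  outer loop
   vertex 3.5 2.1 2.8
   vertex 0.9 0.4 1.2
   vertex 4.9 0.6 1.0
  endloop
 endfacet
 facet normal 0.435 -0.496 0.752
  outer loop
   vertex 3.5 2.1 2.8
   vertex 4.9 0.6 1.0
   vertex 4.0 3.6 3.5
  endloop
 endfacet
 facet normal -0.284 -0.390 0.876
  outer loop
   vertex 3.5 2.1 2.8
   vertex 2.5 3.5 3.1
   vertex 0.9 0.4 1.2
  endloop
 endfacet
 facet normal -0.219 -0.352 0.910
  outer loop
   vertex 3.5 2.1 2.8
   vertex 4.0 3.6 3.5
   vertex 2.5 3.5 3.1
  endloop
 endfacet
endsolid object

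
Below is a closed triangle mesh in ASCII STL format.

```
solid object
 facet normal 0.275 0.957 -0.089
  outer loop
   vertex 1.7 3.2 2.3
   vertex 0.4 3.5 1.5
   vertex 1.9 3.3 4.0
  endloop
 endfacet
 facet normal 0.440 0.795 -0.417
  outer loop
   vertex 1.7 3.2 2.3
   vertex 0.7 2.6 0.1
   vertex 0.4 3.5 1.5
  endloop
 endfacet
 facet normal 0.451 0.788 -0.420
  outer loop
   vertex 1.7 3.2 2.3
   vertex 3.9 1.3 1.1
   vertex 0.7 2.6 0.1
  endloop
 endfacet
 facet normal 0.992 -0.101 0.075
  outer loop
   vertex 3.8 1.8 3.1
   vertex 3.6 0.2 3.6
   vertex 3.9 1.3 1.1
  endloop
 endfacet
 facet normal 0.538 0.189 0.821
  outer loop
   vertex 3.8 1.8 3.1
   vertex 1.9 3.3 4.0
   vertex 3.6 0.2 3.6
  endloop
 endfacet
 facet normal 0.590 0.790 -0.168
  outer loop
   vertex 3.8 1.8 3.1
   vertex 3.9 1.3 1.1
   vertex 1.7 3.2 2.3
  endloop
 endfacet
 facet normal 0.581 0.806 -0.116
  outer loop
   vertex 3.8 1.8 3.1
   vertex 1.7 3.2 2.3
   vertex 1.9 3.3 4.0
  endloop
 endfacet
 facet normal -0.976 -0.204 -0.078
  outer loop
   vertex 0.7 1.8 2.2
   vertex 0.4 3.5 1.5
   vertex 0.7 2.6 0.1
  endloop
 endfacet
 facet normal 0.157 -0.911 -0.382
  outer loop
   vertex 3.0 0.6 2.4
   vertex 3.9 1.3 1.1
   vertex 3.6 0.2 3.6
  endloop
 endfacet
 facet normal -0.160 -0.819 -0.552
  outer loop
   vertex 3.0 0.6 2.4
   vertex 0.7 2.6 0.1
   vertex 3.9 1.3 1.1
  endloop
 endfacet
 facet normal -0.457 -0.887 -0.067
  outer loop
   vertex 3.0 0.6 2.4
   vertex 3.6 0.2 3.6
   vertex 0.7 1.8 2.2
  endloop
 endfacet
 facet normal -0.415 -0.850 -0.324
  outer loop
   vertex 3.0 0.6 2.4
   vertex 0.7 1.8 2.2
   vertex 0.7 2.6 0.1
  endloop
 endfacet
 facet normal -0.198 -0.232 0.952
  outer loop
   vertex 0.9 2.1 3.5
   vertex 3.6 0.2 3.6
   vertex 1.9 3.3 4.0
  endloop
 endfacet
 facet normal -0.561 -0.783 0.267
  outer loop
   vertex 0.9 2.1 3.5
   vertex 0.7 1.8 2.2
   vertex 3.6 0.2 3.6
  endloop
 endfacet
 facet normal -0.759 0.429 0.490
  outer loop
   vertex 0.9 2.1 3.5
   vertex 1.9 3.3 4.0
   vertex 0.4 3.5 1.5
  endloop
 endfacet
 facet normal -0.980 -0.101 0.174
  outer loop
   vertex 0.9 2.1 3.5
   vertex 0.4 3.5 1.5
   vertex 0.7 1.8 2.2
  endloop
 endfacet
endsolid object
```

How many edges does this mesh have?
24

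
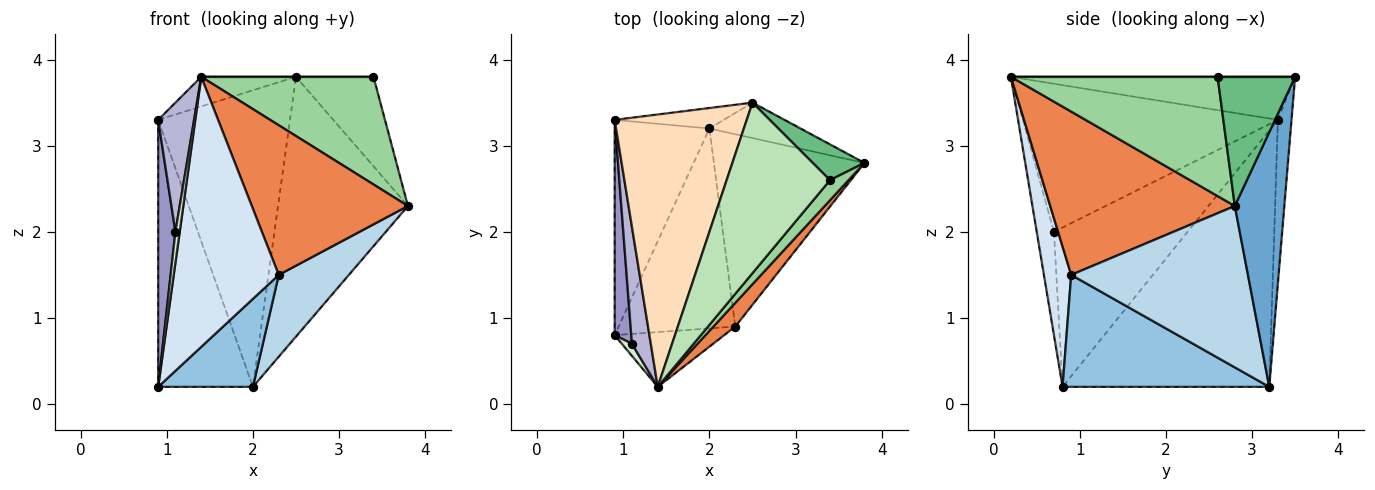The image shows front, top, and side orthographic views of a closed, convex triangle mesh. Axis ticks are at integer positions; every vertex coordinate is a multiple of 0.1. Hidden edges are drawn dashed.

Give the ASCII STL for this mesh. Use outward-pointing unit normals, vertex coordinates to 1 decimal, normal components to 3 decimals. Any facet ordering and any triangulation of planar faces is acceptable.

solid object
 facet normal 0.353 0.927 -0.126
  outer loop
   vertex 2.5 3.5 3.8
   vertex 3.8 2.8 2.3
   vertex 2.0 3.2 0.2
  endloop
 endfacet
 facet normal 0.660 -0.303 -0.688
  outer loop
   vertex 2.3 0.9 1.5
   vertex 0.9 0.8 0.2
   vertex 2.0 3.2 0.2
  endloop
 endfacet
 facet normal 0.702 -0.279 -0.655
  outer loop
   vertex 2.3 0.9 1.5
   vertex 2.0 3.2 0.2
   vertex 3.8 2.8 2.3
  endloop
 endfacet
 facet normal 0.247 -0.950 -0.193
  outer loop
   vertex 2.3 0.9 1.5
   vertex 1.4 0.2 3.8
   vertex 0.9 0.8 0.2
  endloop
 endfacet
 facet normal 0.760 -0.642 0.102
  outer loop
   vertex 2.3 0.9 1.5
   vertex 3.8 2.8 2.3
   vertex 1.4 0.2 3.8
  endloop
 endfacet
 facet normal -0.862 0.395 -0.319
  outer loop
   vertex 0.9 3.3 3.3
   vertex 2.0 3.2 0.2
   vertex 0.9 0.8 0.2
  endloop
 endfacet
 facet normal -0.103 0.992 -0.068
  outer loop
   vertex 0.9 3.3 3.3
   vertex 2.5 3.5 3.8
   vertex 2.0 3.2 0.2
  endloop
 endfacet
 facet normal -0.308 0.103 0.946
  outer loop
   vertex 0.9 3.3 3.3
   vertex 1.4 0.2 3.8
   vertex 2.5 3.5 3.8
  endloop
 endfacet
 facet normal 0.680 0.680 0.272
  outer loop
   vertex 3.4 2.6 3.8
   vertex 3.8 2.8 2.3
   vertex 2.5 3.5 3.8
  endloop
 endfacet
 facet normal 0.763 -0.636 0.119
  outer loop
   vertex 3.4 2.6 3.8
   vertex 1.4 0.2 3.8
   vertex 3.8 2.8 2.3
  endloop
 endfacet
 facet normal 0.000 0.000 1.000
  outer loop
   vertex 3.4 2.6 3.8
   vertex 2.5 3.5 3.8
   vertex 1.4 0.2 3.8
  endloop
 endfacet
 facet normal -0.966 -0.241 0.094
  outer loop
   vertex 1.1 0.7 2.0
   vertex 0.9 0.8 0.2
   vertex 1.4 0.2 3.8
  endloop
 endfacet
 facet normal -0.987 -0.127 0.103
  outer loop
   vertex 1.1 0.7 2.0
   vertex 0.9 3.3 3.3
   vertex 0.9 0.8 0.2
  endloop
 endfacet
 facet normal -0.982 -0.138 0.125
  outer loop
   vertex 1.1 0.7 2.0
   vertex 1.4 0.2 3.8
   vertex 0.9 3.3 3.3
  endloop
 endfacet
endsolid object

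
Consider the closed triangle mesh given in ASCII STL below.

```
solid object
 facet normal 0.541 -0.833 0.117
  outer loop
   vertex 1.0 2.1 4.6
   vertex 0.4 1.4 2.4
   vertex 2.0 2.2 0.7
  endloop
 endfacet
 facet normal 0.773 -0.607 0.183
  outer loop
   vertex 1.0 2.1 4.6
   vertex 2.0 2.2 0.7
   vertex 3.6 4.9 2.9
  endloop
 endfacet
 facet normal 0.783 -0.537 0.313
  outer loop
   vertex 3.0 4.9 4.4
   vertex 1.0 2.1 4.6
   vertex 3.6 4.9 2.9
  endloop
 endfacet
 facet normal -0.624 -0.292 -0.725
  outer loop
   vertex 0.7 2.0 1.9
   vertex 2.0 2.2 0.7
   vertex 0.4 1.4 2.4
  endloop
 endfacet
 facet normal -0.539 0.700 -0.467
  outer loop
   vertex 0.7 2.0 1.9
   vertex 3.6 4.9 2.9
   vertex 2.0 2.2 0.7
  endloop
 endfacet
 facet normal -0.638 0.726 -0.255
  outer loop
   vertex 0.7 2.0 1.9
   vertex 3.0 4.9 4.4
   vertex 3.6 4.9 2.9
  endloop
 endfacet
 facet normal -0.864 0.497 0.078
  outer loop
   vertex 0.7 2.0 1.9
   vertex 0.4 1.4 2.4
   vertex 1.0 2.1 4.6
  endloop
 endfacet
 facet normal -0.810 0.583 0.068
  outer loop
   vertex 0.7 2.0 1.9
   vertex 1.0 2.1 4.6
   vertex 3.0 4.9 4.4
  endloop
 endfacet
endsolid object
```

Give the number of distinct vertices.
6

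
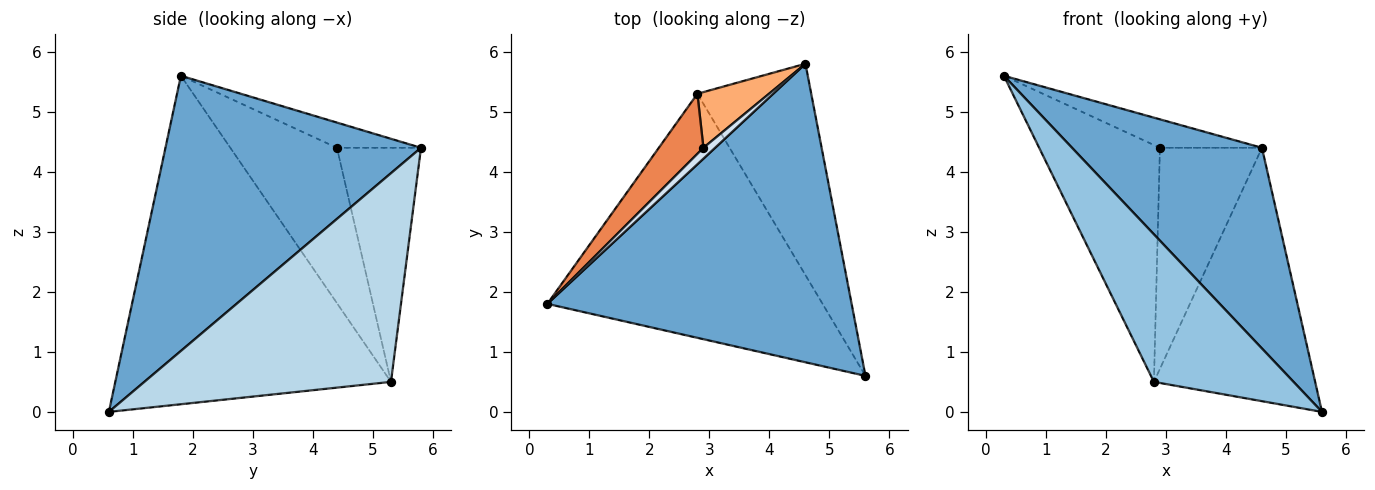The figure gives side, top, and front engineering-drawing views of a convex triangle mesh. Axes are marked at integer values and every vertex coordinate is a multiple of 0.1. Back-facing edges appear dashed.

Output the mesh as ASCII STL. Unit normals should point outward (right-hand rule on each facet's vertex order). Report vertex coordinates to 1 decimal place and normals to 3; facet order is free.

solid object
 facet normal 0.600 -0.446 0.664
  outer loop
   vertex 4.6 5.8 4.4
   vertex 0.3 1.8 5.6
   vertex 5.6 0.6 0.0
  endloop
 endfacet
 facet normal -0.715 -0.362 -0.599
  outer loop
   vertex 2.8 5.3 0.5
   vertex 5.6 0.6 0.0
   vertex 0.3 1.8 5.6
  endloop
 endfacet
 facet normal 0.761 0.498 -0.415
  outer loop
   vertex 2.8 5.3 0.5
   vertex 4.6 5.8 4.4
   vertex 5.6 0.6 0.0
  endloop
 endfacet
 facet normal -0.610 0.740 0.283
  outer loop
   vertex 2.9 4.4 4.4
   vertex 0.3 1.8 5.6
   vertex 4.6 5.8 4.4
  endloop
 endfacet
 facet normal -0.650 0.736 0.187
  outer loop
   vertex 2.9 4.4 4.4
   vertex 2.8 5.3 0.5
   vertex 0.3 1.8 5.6
  endloop
 endfacet
 facet normal -0.624 0.758 0.191
  outer loop
   vertex 2.9 4.4 4.4
   vertex 4.6 5.8 4.4
   vertex 2.8 5.3 0.5
  endloop
 endfacet
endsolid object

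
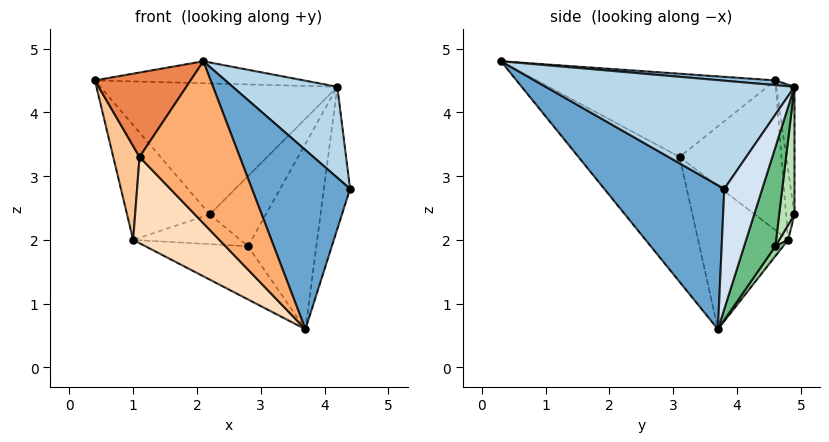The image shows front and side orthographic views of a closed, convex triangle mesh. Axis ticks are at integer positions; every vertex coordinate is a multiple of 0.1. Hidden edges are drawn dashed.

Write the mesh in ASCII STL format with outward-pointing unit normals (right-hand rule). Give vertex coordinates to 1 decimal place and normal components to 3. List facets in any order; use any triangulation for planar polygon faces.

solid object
 facet normal 0.756 -0.619 -0.213
  outer loop
   vertex 3.7 3.7 0.6
   vertex 4.4 3.8 2.8
   vertex 2.1 0.3 4.8
  endloop
 endfacet
 facet normal 0.020 0.077 0.997
  outer loop
   vertex 4.2 4.9 4.4
   vertex 0.4 4.6 4.5
   vertex 2.1 0.3 4.8
  endloop
 endfacet
 facet normal 0.861 -0.362 0.357
  outer loop
   vertex 4.2 4.9 4.4
   vertex 2.1 0.3 4.8
   vertex 4.4 3.8 2.8
  endloop
 endfacet
 facet normal 0.791 0.546 -0.276
  outer loop
   vertex 4.2 4.9 4.4
   vertex 4.4 3.8 2.8
   vertex 3.7 3.7 0.6
  endloop
 endfacet
 facet normal -0.925 -0.371 -0.076
  outer loop
   vertex 1.1 3.1 3.3
   vertex 2.1 0.3 4.8
   vertex 0.4 4.6 4.5
  endloop
 endfacet
 facet normal -0.544 -0.539 -0.643
  outer loop
   vertex 1.1 3.1 3.3
   vertex 3.7 3.7 0.6
   vertex 2.1 0.3 4.8
  endloop
 endfacet
 facet normal -0.939 -0.242 -0.245
  outer loop
   vertex 1.0 4.8 2.0
   vertex 1.1 3.1 3.3
   vertex 0.4 4.6 4.5
  endloop
 endfacet
 facet normal -0.550 -0.527 -0.647
  outer loop
   vertex 1.0 4.8 2.0
   vertex 3.7 3.7 0.6
   vertex 1.1 3.1 3.3
  endloop
 endfacet
 facet normal 0.393 0.861 -0.324
  outer loop
   vertex 2.8 4.6 1.9
   vertex 4.2 4.9 4.4
   vertex 3.7 3.7 0.6
  endloop
 endfacet
 facet normal 0.064 0.841 -0.538
  outer loop
   vertex 2.8 4.6 1.9
   vertex 3.7 3.7 0.6
   vertex 1.0 4.8 2.0
  endloop
 endfacet
 facet normal 0.254 0.933 -0.254
  outer loop
   vertex 2.2 4.9 2.4
   vertex 4.2 4.9 4.4
   vertex 2.8 4.6 1.9
  endloop
 endfacet
 facet normal 0.074 0.892 -0.446
  outer loop
   vertex 2.2 4.9 2.4
   vertex 2.8 4.6 1.9
   vertex 1.0 4.8 2.0
  endloop
 endfacet
 facet normal -0.076 0.994 0.076
  outer loop
   vertex 2.2 4.9 2.4
   vertex 0.4 4.6 4.5
   vertex 4.2 4.9 4.4
  endloop
 endfacet
 facet normal -0.101 0.993 0.055
  outer loop
   vertex 2.2 4.9 2.4
   vertex 1.0 4.8 2.0
   vertex 0.4 4.6 4.5
  endloop
 endfacet
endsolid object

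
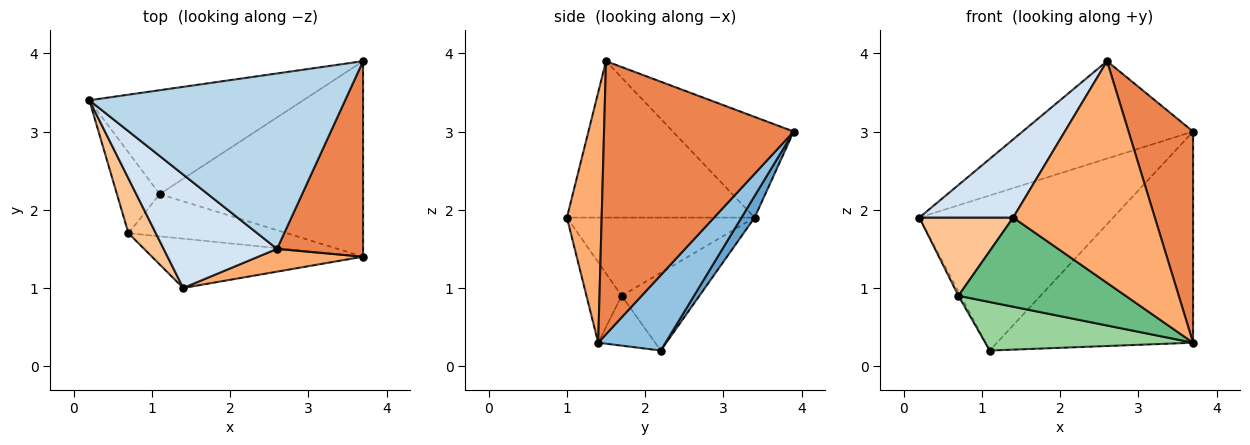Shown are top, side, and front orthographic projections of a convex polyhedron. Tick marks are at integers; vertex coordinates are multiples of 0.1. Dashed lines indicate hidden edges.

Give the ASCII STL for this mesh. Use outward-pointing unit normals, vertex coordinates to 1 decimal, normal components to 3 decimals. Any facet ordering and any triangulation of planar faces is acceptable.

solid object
 facet normal 0.056 0.829 -0.556
  outer loop
   vertex 1.1 2.2 0.2
   vertex 0.2 3.4 1.9
   vertex 3.7 3.9 3.0
  endloop
 endfacet
 facet normal 0.244 0.712 -0.659
  outer loop
   vertex 3.7 1.4 0.3
   vertex 1.1 2.2 0.2
   vertex 3.7 3.9 3.0
  endloop
 endfacet
 facet normal -0.325 0.459 0.827
  outer loop
   vertex 2.6 1.5 3.9
   vertex 3.7 3.9 3.0
   vertex 0.2 3.4 1.9
  endloop
 endfacet
 facet normal -0.750 -0.375 0.544
  outer loop
   vertex 2.6 1.5 3.9
   vertex 0.2 3.4 1.9
   vertex 1.4 1.0 1.9
  endloop
 endfacet
 facet normal 0.907 -0.309 0.286
  outer loop
   vertex 2.6 1.5 3.9
   vertex 3.7 1.4 0.3
   vertex 3.7 3.9 3.0
  endloop
 endfacet
 facet normal 0.237 -0.966 0.099
  outer loop
   vertex 2.6 1.5 3.9
   vertex 1.4 1.0 1.9
   vertex 3.7 1.4 0.3
  endloop
 endfacet
 facet normal -0.854 -0.427 0.299
  outer loop
   vertex 0.7 1.7 0.9
   vertex 1.4 1.0 1.9
   vertex 0.2 3.4 1.9
  endloop
 endfacet
 facet normal -0.876 0.026 -0.482
  outer loop
   vertex 0.7 1.7 0.9
   vertex 0.2 3.4 1.9
   vertex 1.1 2.2 0.2
  endloop
 endfacet
 facet normal -0.181 -0.861 -0.476
  outer loop
   vertex 0.7 1.7 0.9
   vertex 3.7 1.4 0.3
   vertex 1.4 1.0 1.9
  endloop
 endfacet
 facet normal -0.202 -0.738 -0.643
  outer loop
   vertex 0.7 1.7 0.9
   vertex 1.1 2.2 0.2
   vertex 3.7 1.4 0.3
  endloop
 endfacet
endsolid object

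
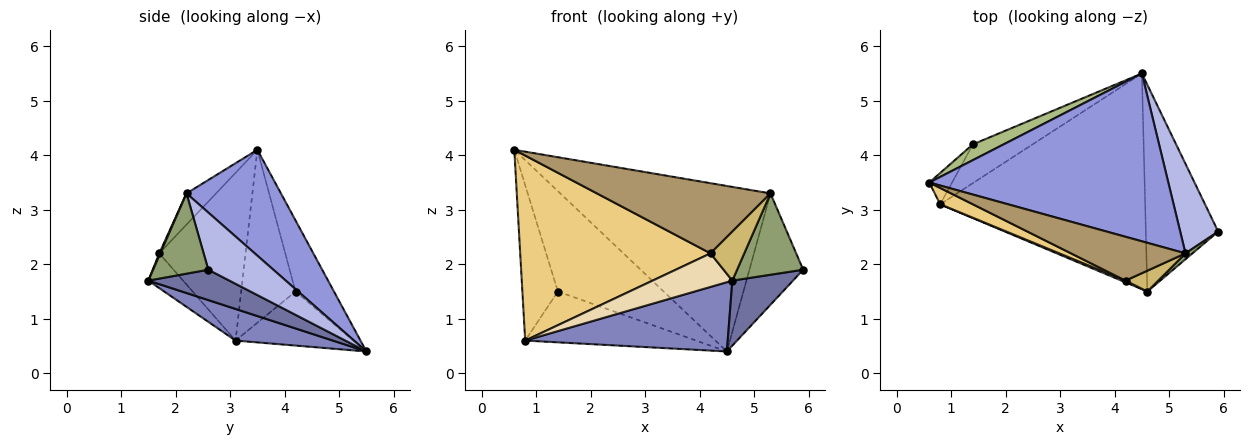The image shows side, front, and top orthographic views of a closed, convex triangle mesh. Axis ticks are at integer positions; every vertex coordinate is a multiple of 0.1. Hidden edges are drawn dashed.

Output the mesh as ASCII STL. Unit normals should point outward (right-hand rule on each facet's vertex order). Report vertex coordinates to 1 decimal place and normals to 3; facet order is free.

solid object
 facet normal 0.372 -0.278 -0.886
  outer loop
   vertex 4.6 1.5 1.7
   vertex 4.5 5.5 0.4
   vertex 5.9 2.6 1.9
  endloop
 endfacet
 facet normal 0.145 -0.303 -0.942
  outer loop
   vertex 0.8 3.1 0.6
   vertex 4.5 5.5 0.4
   vertex 4.6 1.5 1.7
  endloop
 endfacet
 facet normal 0.301 0.670 0.679
  outer loop
   vertex 5.3 2.2 3.3
   vertex 4.5 5.5 0.4
   vertex 0.6 3.5 4.1
  endloop
 endfacet
 facet normal 0.686 0.567 0.456
  outer loop
   vertex 5.3 2.2 3.3
   vertex 5.9 2.6 1.9
   vertex 4.5 5.5 0.4
  endloop
 endfacet
 facet normal 0.640 -0.766 0.055
  outer loop
   vertex 5.3 2.2 3.3
   vertex 4.6 1.5 1.7
   vertex 5.9 2.6 1.9
  endloop
 endfacet
 facet normal -0.338 0.930 0.146
  outer loop
   vertex 1.4 4.2 1.5
   vertex 0.6 3.5 4.1
   vertex 4.5 5.5 0.4
  endloop
 endfacet
 facet normal -0.832 0.544 -0.110
  outer loop
   vertex 1.4 4.2 1.5
   vertex 0.8 3.1 0.6
   vertex 0.6 3.5 4.1
  endloop
 endfacet
 facet normal -0.481 0.697 -0.532
  outer loop
   vertex 1.4 4.2 1.5
   vertex 4.5 5.5 0.4
   vertex 0.8 3.1 0.6
  endloop
 endfacet
 facet normal -0.143 -0.839 0.524
  outer loop
   vertex 4.2 1.7 2.2
   vertex 5.3 2.2 3.3
   vertex 0.6 3.5 4.1
  endloop
 endfacet
 facet normal 0.028 -0.920 0.390
  outer loop
   vertex 4.2 1.7 2.2
   vertex 4.6 1.5 1.7
   vertex 5.3 2.2 3.3
  endloop
 endfacet
 facet normal -0.412 -0.908 0.080
  outer loop
   vertex 4.2 1.7 2.2
   vertex 0.6 3.5 4.1
   vertex 0.8 3.1 0.6
  endloop
 endfacet
 facet normal -0.399 -0.916 0.047
  outer loop
   vertex 4.2 1.7 2.2
   vertex 0.8 3.1 0.6
   vertex 4.6 1.5 1.7
  endloop
 endfacet
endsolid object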